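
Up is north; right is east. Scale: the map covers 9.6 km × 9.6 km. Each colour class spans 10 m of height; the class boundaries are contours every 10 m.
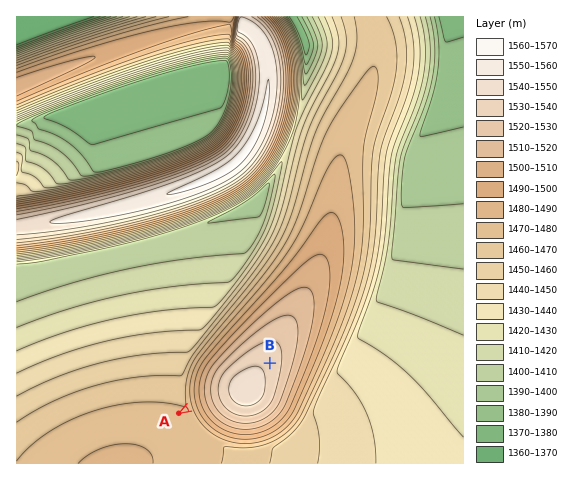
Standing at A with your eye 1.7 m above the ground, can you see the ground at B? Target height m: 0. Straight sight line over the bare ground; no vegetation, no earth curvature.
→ no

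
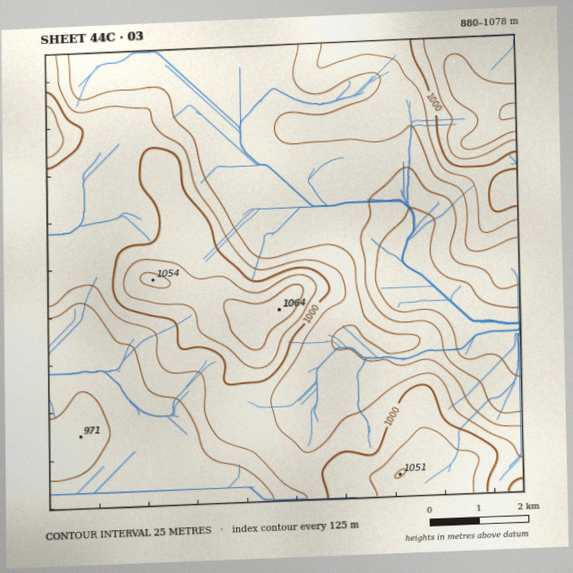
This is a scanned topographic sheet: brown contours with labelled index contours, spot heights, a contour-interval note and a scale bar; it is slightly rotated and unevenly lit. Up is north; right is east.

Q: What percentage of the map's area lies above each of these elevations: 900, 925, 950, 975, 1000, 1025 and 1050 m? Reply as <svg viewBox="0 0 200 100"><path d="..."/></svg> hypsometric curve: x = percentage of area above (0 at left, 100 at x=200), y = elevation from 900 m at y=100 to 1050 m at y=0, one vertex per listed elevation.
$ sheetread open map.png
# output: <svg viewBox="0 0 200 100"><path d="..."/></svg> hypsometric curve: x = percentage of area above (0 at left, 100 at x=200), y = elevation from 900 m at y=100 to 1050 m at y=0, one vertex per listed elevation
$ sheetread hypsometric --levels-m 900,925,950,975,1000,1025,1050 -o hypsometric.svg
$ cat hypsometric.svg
<svg viewBox="0 0 200 100"><path d="M191 100l-9-17-62-16-38-17-39-17-20-16-17-17"/></svg>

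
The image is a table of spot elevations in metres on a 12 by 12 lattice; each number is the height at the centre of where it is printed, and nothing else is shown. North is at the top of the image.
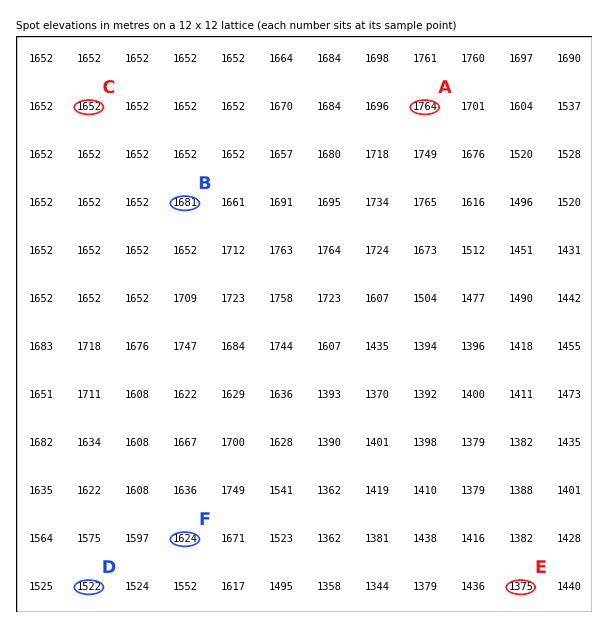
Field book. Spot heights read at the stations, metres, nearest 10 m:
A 1760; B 1680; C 1650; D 1520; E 1380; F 1620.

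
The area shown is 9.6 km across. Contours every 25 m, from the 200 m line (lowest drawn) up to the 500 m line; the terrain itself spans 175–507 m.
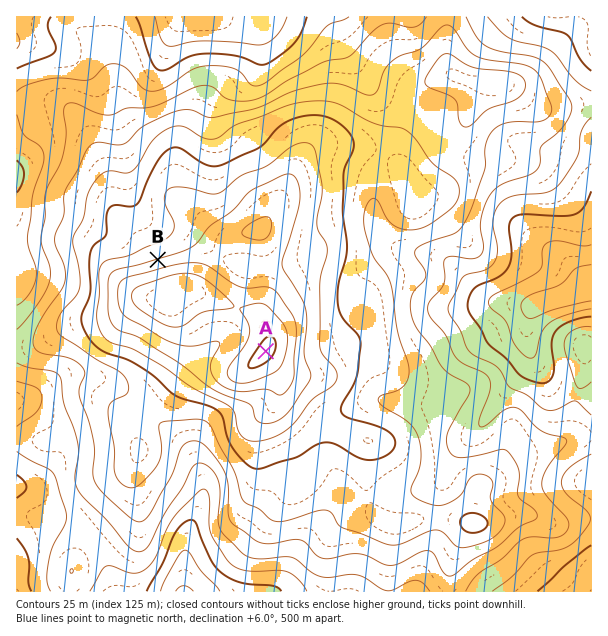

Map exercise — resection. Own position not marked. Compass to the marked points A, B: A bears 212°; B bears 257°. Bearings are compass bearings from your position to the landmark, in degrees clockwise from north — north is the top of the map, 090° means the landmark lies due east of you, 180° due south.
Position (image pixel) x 351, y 215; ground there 365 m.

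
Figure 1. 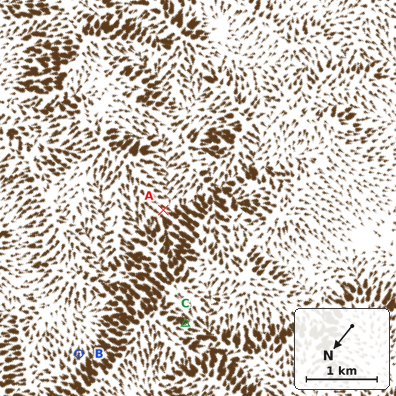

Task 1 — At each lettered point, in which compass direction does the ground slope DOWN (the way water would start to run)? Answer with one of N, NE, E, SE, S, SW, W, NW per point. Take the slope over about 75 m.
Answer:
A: W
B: SE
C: SW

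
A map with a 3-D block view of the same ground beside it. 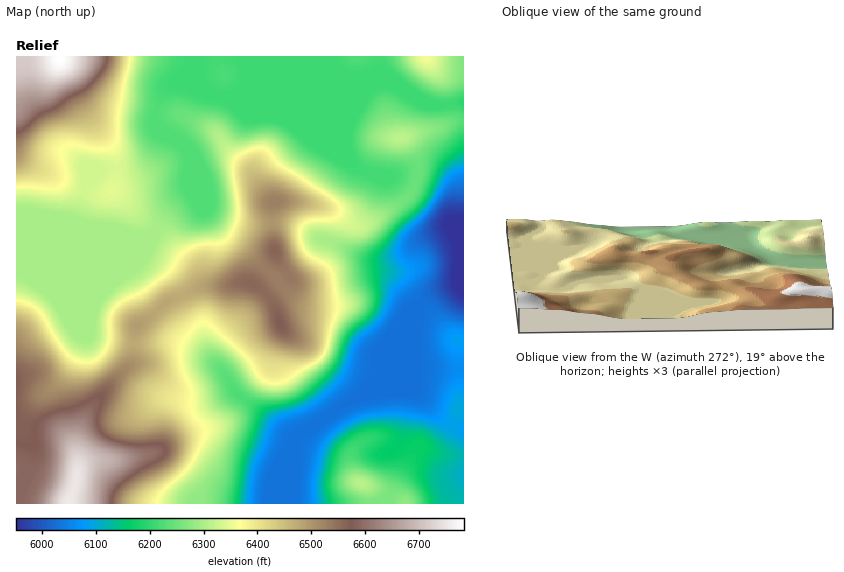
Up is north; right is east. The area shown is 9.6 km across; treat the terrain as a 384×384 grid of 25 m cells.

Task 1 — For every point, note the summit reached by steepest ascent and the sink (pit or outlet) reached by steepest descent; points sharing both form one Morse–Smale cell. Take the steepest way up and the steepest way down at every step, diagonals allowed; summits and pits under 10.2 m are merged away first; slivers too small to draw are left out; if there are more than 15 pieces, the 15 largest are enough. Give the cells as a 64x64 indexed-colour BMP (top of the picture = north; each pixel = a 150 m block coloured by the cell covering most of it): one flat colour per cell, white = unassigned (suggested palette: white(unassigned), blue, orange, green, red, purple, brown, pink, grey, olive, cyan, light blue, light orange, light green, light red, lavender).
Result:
<image width="64" height="64" href="data:image/bmp;base64,Qk12CAAAAAAAAHYAAAAoAAAAQAAAAEAAAAABAAQAAAAAAAAIAAATCwAAEwsAABAAAAAAAAAA////ALR3HwAOf/8ALKAsACgn1gC9Z5QAS1aMAMJ34wB/f38AIr28AM++FwDox64AeLv/AIrfmACWmP8A1bDFACIiIiIiIiIiIiIiIiIiIiIiIiIiREREREREREREREREIiIiIiIiIiIiIiIiIiIiIiIiIiJEREREREREREREREQiIiIiIiIiIiIiIiIiIiIiIiIiIkRERERERERERERERCIiIiIiIiIiIiIiIiIiIiIiIiIiREREREREREREREREIiIiIiIiIiIiIiIiIiIiIiIiIiJEREREREREREREREQiIiIiIiIiIiIiIiIiIiIiIiIiIkRERERERERERERERCIiIiIiIiIiIiIiIiIiIiIiIiIiREREREREREREREREIiIiIiIiIiIiIiIiIiIiIiIiIiJEREREREREREREREQiIiIiIiIiIiIiIiIiIiIiIiIiIkRERERERERERERERCIiIiIiIiIiIiIiIiIiIiIiIiIiREREREREREREREREIiIiIiIiIiIiIiIiIiIiIiIiIhEUREREREREREREREQiIiIiIiIiIiIiIiIiIiIiIiIhEREURERERERERERERCIiIiIiIiIiIiIiIiIiIiIiIhERERFEREREREREREREIiIiIiIiIiIiIiIiIiIiIiIhERERERFEREREREREREQiIiIiIiIiIiIiIiIiIiIiIRERERERERFERERERERERCIiIiIiIiIiIiIiIiIiIiIRERERERERERREREREREREIiIiIiIiIiIiIiIiIiIiIREREREREREREUREREREREQiIiIiIiIiIiIiIiIiIiIRERERERERERERFERERERERCIiIiIiIiIiIiIiIiIiIhEREREREREREREUREREREREIiIiIiIiIiIiIiIiIiIhERERERERERERERFEREREREQiIiIiIiIiIiIiIiIiIhEREREREREREREREURERERERCIiIiIiIiIiIiIiIiIiERERERERERERERERFEREREREIiIiIiIiIiIiIiIiIiEREREREREREREREREUREREREQiIiIiIiIiIiIiIiIiIRERERERERERERERERRERERERCIiIiIiIiIiIiIiIiIhEREREREREREREREREUREREREIiIiIiIiIiIiIiIiIhERERERERERERERERERFEREREQiIiIiIiIiIiIiIiIiERERERERERERERERERERRERERCIiIiIiIiIiIiIiIiEREREREREREREREREREREUREREIiIiIiIiIiIiIiIiERERERERERERERERERERERFEREQiIiIiIiIiIiIiIiIRERERERERERERERERERERERRERCIiIiIiIiIiIiIiIRERERERERERERERERERERERERREIiIiIiIiIiIiIiIhEREREREREREREREREREREREREREiIiIiIiIiIiIiIhERERERERERERERERERERERERERESIiIiIiIiIiIiIhERERERERERERERERERERERERERERIiIiIiIiIiIiIhEREREREREREREREREREREREREREREiIiIiIiIiIiIRERERERERERERERERERERERERERERESIiIiIiIiIiIiERERERERERERERERERERERERERERERIiIiIiIiIiIiIREREREREREREREREREREREREREREREiIiIiIiIiIiMzERERERERERERERERERERERERERERETMzMzMzMzMzMzMRERERERERERERERERERERERERERERMzMzMzMzMzMzMzEREREREREREREREREREREREREREVUzMzMzMzMzMzMzMxERERERERERERERERERERERERERVTMzMzMzMzMzMzMzMRERERERERERERERERERERERERFVMzMzMzMzMzMzMzMzEREREREREREREREREREREREREVUzMzMzMzMzMzMzMzMxEREREREREREREREREREREREVVTMzMzMzMzMzMzMzMzERERERERERERERERERERERFVVVMzMzMzMzMzMzMzMzEREREREREREREREREREREVVVVVUzMzMzMzMzMzMzMzMRERERERERERERERERVVVVVVVVVTMzMzMzMzMzMzMzMzEREREREREREREREVVVVVVVVVVVMzMzMzMzMzMzMzMzMRERERERERERERERVVVVVVVVVVUzMzMzMzMzMzMzMzMRERERERERERERERFVVVVVVVVVVTMzMzMzMzMzMzMzMxERERERERERERERFVVVVVVVVVVVMzMzMzMzMzMzMzMxEREREREREREREREVVVVVVVVVVVUzMzMzMzMzMzMzMRERERERERERERERERVVVVVVVVVVVTMzMzMzMzMzMzMREREREREREREREREREVVVVVVVVVVVMzMzMzMzMzMzMxERERERERERERERERERVVVVVVVVVVUzMzMzMzMzMzMzEREREREREREREREREREVVVVVVVVVVTMzMzMzMzMzMzMRERERERERERERERERERVVVVVVZmZmMzMzMzMzMzMzMzERERETMREREREREREREVVVVVZmZmYzMzMzMzMzMzMzMxETMzMzMzMzMzMzMzMzNVVWZmZmZjMzMzMzMzMzMzMzMzMzMzMzMzMzMzMzMzZmZmZmZmZmMzMzMzMzMzMzMzMzMzMzMzMzMzMzMzM2ZmZmZmZmZmYzMzMzMzMzMzMzMzMzMzMzMzMzMzMzM2ZmZmZmZmZmZjMzMzMzMzMzMzMzMzMzMzMzMzMzMzMzZmZmZmZmZmZm"/>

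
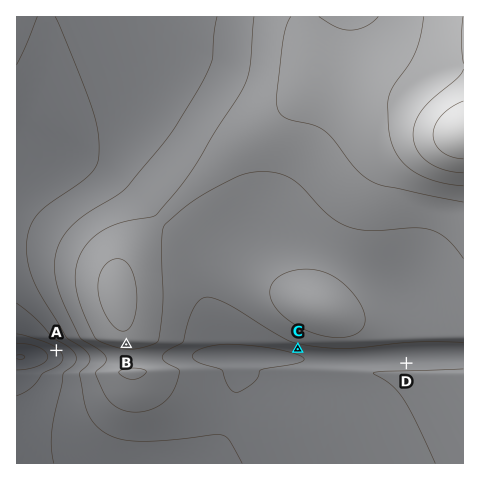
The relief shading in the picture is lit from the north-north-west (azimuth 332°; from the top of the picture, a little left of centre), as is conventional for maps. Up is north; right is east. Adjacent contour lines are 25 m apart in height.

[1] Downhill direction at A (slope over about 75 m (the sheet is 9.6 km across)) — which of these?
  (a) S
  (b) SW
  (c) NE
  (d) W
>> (b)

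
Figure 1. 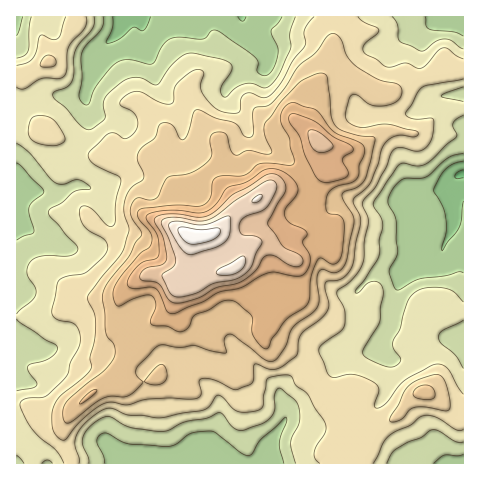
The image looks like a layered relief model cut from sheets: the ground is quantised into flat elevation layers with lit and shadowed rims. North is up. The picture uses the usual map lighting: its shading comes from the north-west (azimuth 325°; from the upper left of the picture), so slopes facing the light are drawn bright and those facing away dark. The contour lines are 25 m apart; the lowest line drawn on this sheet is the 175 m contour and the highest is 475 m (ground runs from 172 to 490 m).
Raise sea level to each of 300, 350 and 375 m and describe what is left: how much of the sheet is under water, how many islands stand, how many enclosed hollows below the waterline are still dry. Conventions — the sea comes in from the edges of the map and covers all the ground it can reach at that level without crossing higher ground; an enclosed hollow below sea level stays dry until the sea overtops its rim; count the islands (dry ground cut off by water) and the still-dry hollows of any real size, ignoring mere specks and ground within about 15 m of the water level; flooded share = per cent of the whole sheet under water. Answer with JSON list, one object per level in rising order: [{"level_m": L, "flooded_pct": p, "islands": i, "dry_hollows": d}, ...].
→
[{"level_m": 300, "flooded_pct": 65, "islands": 2, "dry_hollows": 0}, {"level_m": 350, "flooded_pct": 85, "islands": 1, "dry_hollows": 0}, {"level_m": 375, "flooded_pct": 92, "islands": 2, "dry_hollows": 0}]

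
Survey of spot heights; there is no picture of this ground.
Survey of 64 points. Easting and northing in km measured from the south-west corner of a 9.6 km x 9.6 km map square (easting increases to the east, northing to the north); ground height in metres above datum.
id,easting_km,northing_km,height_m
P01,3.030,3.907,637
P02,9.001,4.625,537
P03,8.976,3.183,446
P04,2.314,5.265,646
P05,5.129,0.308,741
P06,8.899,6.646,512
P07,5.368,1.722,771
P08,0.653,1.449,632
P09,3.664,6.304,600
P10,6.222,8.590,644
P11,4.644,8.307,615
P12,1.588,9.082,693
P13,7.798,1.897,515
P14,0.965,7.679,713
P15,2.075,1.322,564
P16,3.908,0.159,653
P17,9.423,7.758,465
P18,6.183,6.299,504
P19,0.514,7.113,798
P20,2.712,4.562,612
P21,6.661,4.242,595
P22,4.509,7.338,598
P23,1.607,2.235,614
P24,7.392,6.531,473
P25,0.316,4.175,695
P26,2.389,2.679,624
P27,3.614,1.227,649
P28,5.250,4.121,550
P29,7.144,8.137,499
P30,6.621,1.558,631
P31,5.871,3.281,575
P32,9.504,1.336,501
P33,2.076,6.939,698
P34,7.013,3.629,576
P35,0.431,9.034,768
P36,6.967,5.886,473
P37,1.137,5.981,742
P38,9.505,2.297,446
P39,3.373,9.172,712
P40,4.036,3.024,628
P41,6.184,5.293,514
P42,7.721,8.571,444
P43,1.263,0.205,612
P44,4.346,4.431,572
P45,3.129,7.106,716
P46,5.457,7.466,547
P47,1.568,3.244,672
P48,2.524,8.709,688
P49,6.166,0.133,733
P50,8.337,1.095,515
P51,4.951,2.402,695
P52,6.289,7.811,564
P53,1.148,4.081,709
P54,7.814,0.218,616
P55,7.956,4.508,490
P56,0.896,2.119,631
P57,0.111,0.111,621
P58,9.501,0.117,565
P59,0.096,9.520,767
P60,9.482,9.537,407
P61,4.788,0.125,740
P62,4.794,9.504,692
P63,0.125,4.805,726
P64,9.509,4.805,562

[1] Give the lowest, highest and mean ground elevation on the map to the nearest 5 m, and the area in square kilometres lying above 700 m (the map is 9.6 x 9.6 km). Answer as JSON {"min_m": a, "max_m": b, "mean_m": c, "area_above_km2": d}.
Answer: {"min_m": 405, "max_m": 800, "mean_m": 610, "area_above_km2": 16.6}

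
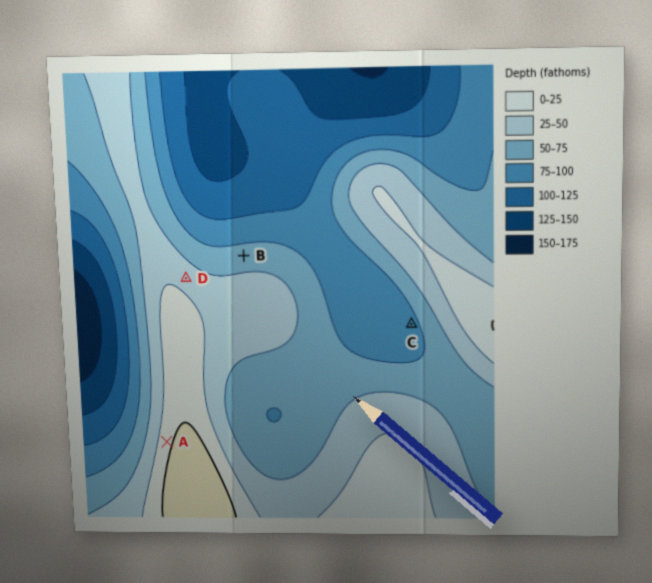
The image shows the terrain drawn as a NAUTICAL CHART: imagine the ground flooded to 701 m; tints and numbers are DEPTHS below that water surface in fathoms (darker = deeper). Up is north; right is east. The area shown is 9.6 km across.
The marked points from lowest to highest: C B D A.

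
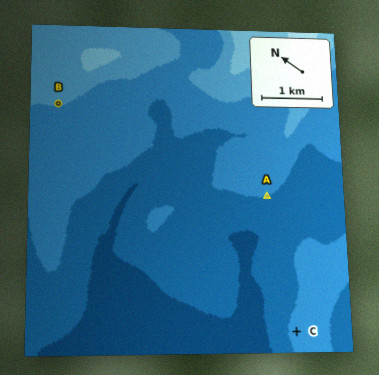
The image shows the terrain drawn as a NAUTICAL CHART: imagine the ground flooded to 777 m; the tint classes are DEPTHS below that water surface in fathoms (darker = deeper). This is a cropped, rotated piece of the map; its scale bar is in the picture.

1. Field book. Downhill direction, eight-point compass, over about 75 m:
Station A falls SW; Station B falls SW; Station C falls NW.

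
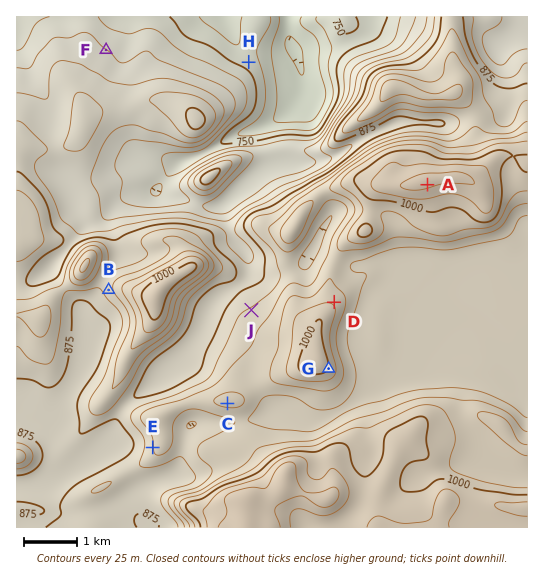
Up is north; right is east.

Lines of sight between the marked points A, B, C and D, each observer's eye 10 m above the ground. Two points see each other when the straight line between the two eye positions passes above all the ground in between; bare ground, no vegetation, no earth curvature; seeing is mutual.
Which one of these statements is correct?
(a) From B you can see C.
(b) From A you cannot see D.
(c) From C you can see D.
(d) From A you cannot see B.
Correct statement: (d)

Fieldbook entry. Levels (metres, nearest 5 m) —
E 925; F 800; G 1000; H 735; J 905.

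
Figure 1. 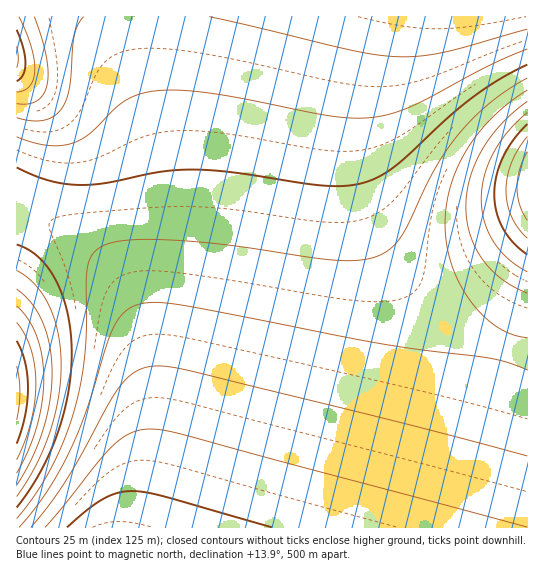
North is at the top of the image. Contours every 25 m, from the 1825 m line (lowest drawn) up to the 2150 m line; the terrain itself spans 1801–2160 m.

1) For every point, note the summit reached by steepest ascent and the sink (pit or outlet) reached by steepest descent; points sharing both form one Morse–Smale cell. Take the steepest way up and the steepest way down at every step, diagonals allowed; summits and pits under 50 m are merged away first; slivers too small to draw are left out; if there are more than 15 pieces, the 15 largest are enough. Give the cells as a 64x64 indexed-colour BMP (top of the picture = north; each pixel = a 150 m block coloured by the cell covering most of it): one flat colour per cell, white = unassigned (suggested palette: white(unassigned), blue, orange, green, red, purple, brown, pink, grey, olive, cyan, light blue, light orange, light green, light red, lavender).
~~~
<image width="64" height="64" href="data:image/bmp;base64,Qk12CAAAAAAAAHYAAAAoAAAAQAAAAEAAAAABAAQAAAAAAAAIAAATCwAAEwsAABAAAAAAAAAA////ALR3HwAOf/8ALKAsACgn1gC9Z5QAS1aMAMJ34wB/f38AIr28AM++FwDox64AeLv/AIrfmACWmP8A1bDFADMzMzMzMzMxERERERERERERERERERERERERERFEREREMzMzMzMzMzMREREREREREREREREREREREREREUREREQzMzMzMzMzMxERERERERERERERERERERERERERRERERDMzMzMzMzMzEREREREREREREREREREREREREREUREREMzMzMzMzMzMRERERERERERERERERERERERERERREREQzMzMzMzMzMxERERERERERERERERERERERERERFERERDMzMzMzMzMzMREREREREREREREREREREREREREUREREMzMzMzMzMzMxERERERERERERERERERERERERERFEREQzMzMzMzMzMzEREREREREREREREREREREREREREURERDMzMzMzMzMzMRERERERERERERERERERERERERERREREMzMzMzMzMzMxERERERERERERERERERERERERERFEREQzMzMzMzMzMzERERERERERERERERERERERERERERRERDMzMzMzMzMzMRERERERERERERERERERERERERERFEREMzMzMzMzMzMxEREREREREREREREREREREREREREUREQzMzMzMzMzMzERERERERERERERERERERERERERERRERDMzMzMzMzMzMREREREREREREREREREREREREREREUREMzMzMzMzMzMxERERERERERERERERERERERERERERREQzMzMzMzMzMzERERERERERERERERERERERERERERFERDMzMzMzMzMzMRERERERERERERERERERERERERERERREMzMzMzMzMzMxERERERERERERERERERERERERERERFEQzMzMzMzMzMzEREREREREREREREREREREREREREREURDMzMzMzMzMzMRERERERERERERERERERERERERERERREMzMzMzMzMzMREREREREREREREREREREREREREREREWYzMzMzMzMzMxERERERERERERERERERERERERERERIiZjMzMzMzMzMzERERERERERERERERERERERERERESIiJmMzMzMzMzMzMREREREREREREREREREREREREREiIiIiYzMzMzMzMzMREREREREREREREREREREREREREiIiIiJjMzMzMzMzMxERERERERERERERERERERERERIiIiIiImMzMzMzMzMxERERERERERERERERERERERERIiIiIiIiIzMzMzMzMzERERERERERERERERERERERERIiIiIiIiIjMzMzMzMzERERERERERERERERERERERERIiIiIiIiIiMzMzMzMzERERERERERERERERERERERERIiIiIiIiIiIzMzMzMzMRERERERERERERERERERERERIiIiIiIiIiIjMzMzMzMREREREREREREREREREREREREiIiIiIiIiIiMzMzMzMREREREREREREREREREREREREiIiIiIiIiIiJzMzMzMRERERERERERERERERERERERESIiIiIiIiIiInMzMzERERERERERERERERERERERERESIiIiIiIiIiIidzMzERERERERERERERERERERERERERIiIiIiIiIiIiJ3MRERERERERERERERERERERERERERIiIiIiIiIiIiInUREREREREREREREREREREREREREREiIiIiIiIiIiIiVVEREREREREREREREREREREREREREiIiIiIiIiIiIiJVURERERERERERERERERERERERERESIiIiIiIiIiIiIlVRERERERERERERERERERERERERERIiIiIiIiIiIiIiVVUREREREREREREREREREREREREREiIiIiIiIiIiIiJVVRERERERERERERERERERERERERESIiIiIiIiIiIiIlVVERERERERERERERERERERERERESIiIiIiIiIiIiIiVVURERERERERERERERERERERERERIiIiIiIiIiIiIiJVVREREREREREREREREREREREREREiIiIiIiIiIiIiIlVVERERERERERERERERERERERERESIiIiIiIiIiIiIiVVURERERERERERERERERERERERERIiIiIiIiIiIiIiJVVREREREREREREREREREREREREREiIiIiIiIiIiIiIlVVERERERERERERERERERERERERESIiIiIiIiIiIiIiVVERERERERERERERERERERERERERIiIiIiIiIiIiIiJVUREREREREREREREREREREREREREiIiIiIiIiIiIiIlURERERERERERERERERERERERERESIiIiIiIiIiIiIiUREREREREREREREREREREREREREREiIiIiIiIiIiIiIRERERERERERERERERERERERERERESIiIiIiIiIiIiIhERERERERERERERERERERERERERERIiIiIiIiIiIiIiEREREREREREREREREREREREREREREiIiIiIiIiIiIiIRERERERERERERERERERERERERERESIiIiIiIiIiIiIhERERERERERERERERERERERERERERIiIiIiIiIiIiIiERERERERERERERERERERERERERERESIiIiIiIiIiIiIRERERERERERERERERERERERERERERIiIiIiIiIiIiIhEREREREREREREREREREREREREREREiIiIiIiIiIiIi"/>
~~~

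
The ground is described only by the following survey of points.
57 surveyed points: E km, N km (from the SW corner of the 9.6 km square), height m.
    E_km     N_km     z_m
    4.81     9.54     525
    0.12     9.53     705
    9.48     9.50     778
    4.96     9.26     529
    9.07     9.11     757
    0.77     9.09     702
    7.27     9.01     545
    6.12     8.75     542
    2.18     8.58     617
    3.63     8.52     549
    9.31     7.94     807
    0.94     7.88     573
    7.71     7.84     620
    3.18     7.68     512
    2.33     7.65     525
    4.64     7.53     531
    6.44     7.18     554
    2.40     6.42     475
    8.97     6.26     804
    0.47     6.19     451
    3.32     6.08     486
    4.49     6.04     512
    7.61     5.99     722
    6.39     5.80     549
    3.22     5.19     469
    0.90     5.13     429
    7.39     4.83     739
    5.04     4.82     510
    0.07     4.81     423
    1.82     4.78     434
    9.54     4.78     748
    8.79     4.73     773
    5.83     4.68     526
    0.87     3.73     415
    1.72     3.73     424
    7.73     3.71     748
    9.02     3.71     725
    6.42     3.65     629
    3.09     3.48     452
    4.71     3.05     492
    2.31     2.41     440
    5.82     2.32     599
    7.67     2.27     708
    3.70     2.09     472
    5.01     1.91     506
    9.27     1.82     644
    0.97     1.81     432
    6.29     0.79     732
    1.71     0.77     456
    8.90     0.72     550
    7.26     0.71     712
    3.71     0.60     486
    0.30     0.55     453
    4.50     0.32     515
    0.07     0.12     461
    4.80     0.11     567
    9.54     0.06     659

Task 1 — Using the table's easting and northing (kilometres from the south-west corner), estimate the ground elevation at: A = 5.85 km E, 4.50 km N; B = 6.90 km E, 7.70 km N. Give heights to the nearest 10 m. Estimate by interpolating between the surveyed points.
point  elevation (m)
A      530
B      560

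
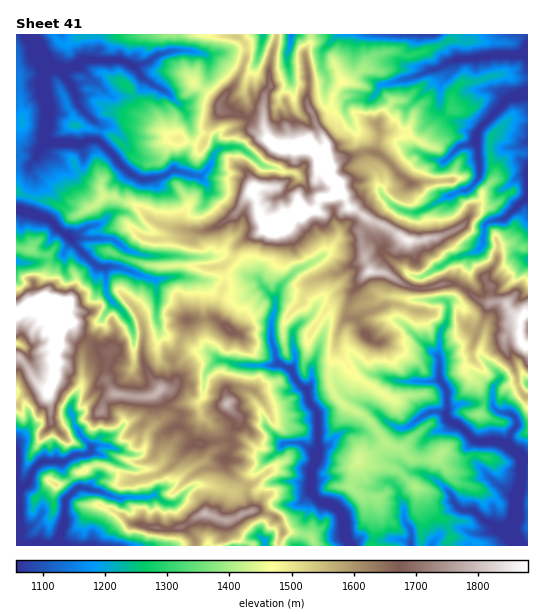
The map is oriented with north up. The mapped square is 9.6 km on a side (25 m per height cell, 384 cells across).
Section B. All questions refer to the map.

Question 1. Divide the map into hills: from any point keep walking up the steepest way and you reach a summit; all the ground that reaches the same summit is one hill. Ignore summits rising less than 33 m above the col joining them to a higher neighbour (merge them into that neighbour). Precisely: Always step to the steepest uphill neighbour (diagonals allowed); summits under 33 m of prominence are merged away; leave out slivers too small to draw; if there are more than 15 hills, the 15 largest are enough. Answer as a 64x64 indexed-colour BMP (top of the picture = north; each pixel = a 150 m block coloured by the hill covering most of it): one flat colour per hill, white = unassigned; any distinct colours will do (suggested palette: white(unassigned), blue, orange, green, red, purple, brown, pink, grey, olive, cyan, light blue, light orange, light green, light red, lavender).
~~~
<image width="64" height="64" href="data:image/bmp;base64,Qk12CAAAAAAAAHYAAAAoAAAAQAAAAEAAAAABAAQAAAAAAAAIAAATCwAAEwsAABAAAAAAAAAA////ALR3HwAOf/8ALKAsACgn1gC9Z5QAS1aMAMJ34wB/f38AIr28AM++FwDox64AeLv/AIrfmACWmP8A1bDFAAAAARERZmZmZmZmZmZmYRIiIhEREREREREREREREREQAAAAERFmZmZmZmZmZmZmZiIiEREREREREREREREREQARAAAREWZmZmZmZmZmZmZmYiIRERERERERERERERERABEQABERFmZmZmZmZmZmZmZmYhEREREREREREREREREAERAAEREWZmZmZmZmZmZmZmZiEREREREREREREREREQAREAARERZmZmZlZmZmZmZmZmYhEREREREREREREREREBEQAAEREiIiJVVWZmZmZmZmZmEREREREREREREREREQIQAAAAIiIiIlVVVmVVVmZmZmYRERERERERERERERERAiAAAAACIiIiVVVVVVVVZiIiIhERERERERERERERERECIAAAAAESIiVVVVVVVVVSIiIiEREREREREREREREREQIiAAAAARVVVVVVVVVVVVUiIiIRERERERERERERERERAiIiIiAVVVJVVVVVVVVVVVIiIiERERERERERERERERESIiIiIkUiIiVVVVVVVVVVVSIiIRERERERERERERERERIiIiIkRCIiJVVVVVVVVVVVIiIhERERERERERERAAABEiIiIiRERCIiVVVVVVVVVVIiIiERERERERERERAAAAESIiIiREREQiJFVVVVVVVVIiIiIREREREREREQAAAAARIiIiJERERERERVVVVVVVUiIiIhERERERERERAAAAABEiIiIkREREREREVVVVVVUiIiIhEREREREREREQAABxESIiIiRERERERERERVVVUiIiIiEREZEREREREREREXERIiIiIkREREREREREVVVSIiIiEREZkRERERERERERdxEiIiIiRERERERERERVVVIiIiEZmZmZERERERERERF3dyIiIiJERERERERERFVVUiIiIRmZmZmZmZmZkREREXd3IiIiIkREREREREREVVVdIiKBGZmZmZmZmZmREREXd3ciIiIiREREREQiJERN3d3d2IEZmZmZmZmZmZEREXd3dyIiIiJERERERCIiAN3d3d2IgRGZmZmZmZmZERERd3d3IiIiIiREREREIgAA3d3d3YiBEZmZmZmZmZERERF3d3ciIiIiIkREREQAAADd3d3diIERmZmZmZmZEREREXd3dyIiIiIiRERERAAAAN3d3d2IgREZmZmZmZEREREXd3d3IiIiIiIkREREAAAA3d3d3YiIEYmZmZmZERERERd3d3ciIiIiIiJEREQAAADd3d3diIiIiJmZmZmRERERd3d3dyIiIiIiIkRERAAAAN3d3d2IiIiIiIiJmZERERd3d3d3IiIiIiIkREREAAAA0iIt3TiIiIiIiIiIiBERF3d3d3ciIiIiIiREREAAAAAiIiIjOIiIiIiIiIiIERERd3d3dyIiIiIiJEREQRAAEREiIjMziIiIiIiIiIgRERF3d3d3IiIiIiIkRBEREREREREzMzM4iIiIiIiIi7sRERd3d3cAAiIiIgABEREREREREzMzMzM4iIiIiIu7u7sRF3d3dwAAACIAAAARERMzMzMzMzMzMzM4iIiIu7u7u7u3d3dxAAAAAgAAAREREzMzMzMzMzMzMzOIiIG7u7u7u7t3d3EAAAABABEREREzMzMzMzMzMzMzM4iIEbu7u7u7u3d3dwAAAREREREREzMzMzMzMzMzMzMzGIgRG7u7u7u7d3d3AAARERERERMzMzMzMzMzMzMzMzMRERERu7u7u7u3d3cAERERERERMzMzMzMzMzMzMzMzMxERERG7u7u7u7u7dxERERERERMzMzMzMzMzMzMzMzMRERERHu7uu7u7u7u3EREREREREzMzMzMzMzMzMzMzMRERERHu7u7ru7u7uxERERERERETMzMzMzMzMzMzMzMREREREe7u7uERsREREREREREREREzMzMzMzMzMzMzMxEREREe7u7u4REREREREREREREREaqqozMTMzMzMzMxERERER7u7u7hEREREREREREREREaqqqqoREzMzM8zMwRERER7u7u7uERERERERERERERERqqqqqhERMzM8zMzMERERHu7u7uERERERERAAERERERGqqqqqEREzPMzMzMzBERHu7u4REREREREREAAAAAARERqqqqqhEczMzMzMzMEREe7uEREREREREREQAAAAAAERqqqqqqEfzMzMzMzMwRERERERERERERERERAAAAAAABqqqqqqr///zMzMzMwREREREREREREREREREAAAAACqqqqqqqr/////zMzMwREREREREREREREREREQAAAACqqqqqqqqv/////MzMwRERERERERERERERERERAAAAAKqqqqqqqhH////8zMzBEREREREREREREREREREAAAABGqERGqqhER////zMHMEREREREREREREREREREQAAAAERERERoRERH////MERERERERERERERERERERERAAAAERERERERERER///8EREREREREREREREREREREREAAAARERERERERERH///8REREREREREREREREREREREQAAEREREREREREREf//8RERERERERERERERERERERERAAERERERERERERERHxEREREREREREREREREREREREREAAREREREREREREREREREREREREREREREREREREREREQARERERERERERERERERERERERERERERERERERERERER"/>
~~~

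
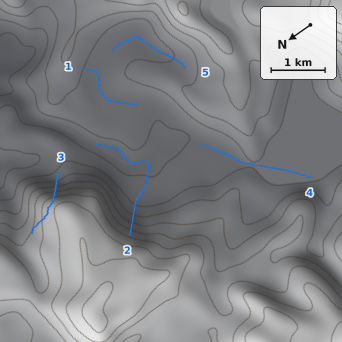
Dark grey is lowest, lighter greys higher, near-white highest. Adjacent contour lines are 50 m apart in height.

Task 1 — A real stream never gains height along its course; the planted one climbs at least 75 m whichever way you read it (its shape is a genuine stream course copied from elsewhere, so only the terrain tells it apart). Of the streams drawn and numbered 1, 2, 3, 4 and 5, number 3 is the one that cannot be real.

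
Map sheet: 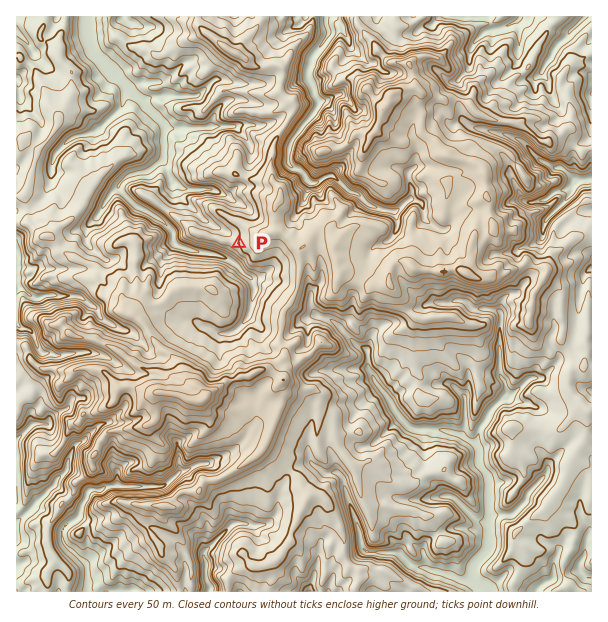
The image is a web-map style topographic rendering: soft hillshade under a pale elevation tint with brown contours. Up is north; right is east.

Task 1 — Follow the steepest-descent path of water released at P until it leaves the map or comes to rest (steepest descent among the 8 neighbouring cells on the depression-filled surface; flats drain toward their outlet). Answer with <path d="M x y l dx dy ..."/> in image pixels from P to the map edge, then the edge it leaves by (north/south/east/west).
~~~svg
<path d="M239 243l-5 0-10 11 0 3-3 0-6-3-17-2-1-1-5 0-1-2-12-3-6-4 0-9-2-3-10-11-5-1-7-6-14-6-16-17 0-4 9-9 3-2 4 0 2-1 7 0 6-3 5-5 1 0 5-4 1 0 2-3 0-27 1-3-3-6-34-35-2 0-1-3-32-31-1-6-2-2 0-3-1-1 0-5-2-1 0-18"/>
exit: north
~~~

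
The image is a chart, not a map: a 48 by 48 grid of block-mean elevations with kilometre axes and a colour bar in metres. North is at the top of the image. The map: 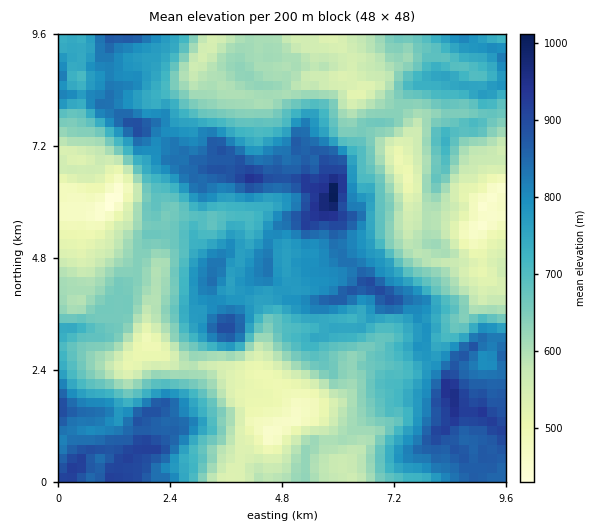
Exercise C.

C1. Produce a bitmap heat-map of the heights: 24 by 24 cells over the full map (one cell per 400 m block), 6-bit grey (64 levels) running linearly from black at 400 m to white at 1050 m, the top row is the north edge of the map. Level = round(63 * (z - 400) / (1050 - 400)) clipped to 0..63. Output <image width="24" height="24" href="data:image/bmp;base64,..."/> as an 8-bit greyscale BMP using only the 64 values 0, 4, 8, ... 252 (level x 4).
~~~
<image width="24" height="24" href="data:image/bmp;base64,Qk12BgAAAAAAADYEAAAoAAAAGAAAABgAAAABAAgAAAAAAEACAAATCwAAEwsAAAABAAAAAAAAAAAAAAEBAQACAgIAAwMDAAQEBAAFBQUABgYGAAcHBwAICAgACQkJAAoKCgALCwsADAwMAA0NDQAODg4ADw8PABAQEAAREREAEhISABMTEwAUFBQAFRUVABYWFgAXFxcAGBgYABkZGQAaGhoAGxsbABwcHAAdHR0AHh4eAB8fHwAgICAAISEhACIiIgAjIyMAJCQkACUlJQAmJiYAJycnACgoKAApKSkAKioqACsrKwAsLCwALS0tAC4uLgAvLy8AMDAwADExMQAyMjIAMzMzADQ0NAA1NTUANjY2ADc3NwA4ODgAOTk5ADo6OgA7OzsAPDw8AD09PQA+Pj4APz8/AEBAQABBQUEAQkJCAENDQwBEREQARUVFAEZGRgBHR0cASEhIAElJSQBKSkoAS0tLAExMTABNTU0ATk5OAE9PTwBQUFAAUVFRAFJSUgBTU1MAVFRUAFVVVQBWVlYAV1dXAFhYWABZWVkAWlpaAFtbWwBcXFwAXV1dAF5eXgBfX18AYGBgAGFhYQBiYmIAY2NjAGRkZABlZWUAZmZmAGdnZwBoaGgAaWlpAGpqagBra2sAbGxsAG1tbQBubm4Ab29vAHBwcABxcXEAcnJyAHNzcwB0dHQAdXV1AHZ2dgB3d3cAeHh4AHl5eQB6enoAe3t7AHx8fAB9fX0Afn5+AH9/fwCAgIAAgYGBAIKCggCDg4MAhISEAIWFhQCGhoYAh4eHAIiIiACJiYkAioqKAIuLiwCMjIwAjY2NAI6OjgCPj48AkJCQAJGRkQCSkpIAk5OTAJSUlACVlZUAlpaWAJeXlwCYmJgAmZmZAJqamgCbm5sAnJycAJ2dnQCenp4An5+fAKCgoAChoaEAoqKiAKOjowCkpKQApaWlAKampgCnp6cAqKioAKmpqQCqqqoAq6urAKysrACtra0Arq6uAK+vrwCwsLAAsbGxALKysgCzs7MAtLS0ALW1tQC2trYAt7e3ALi4uAC5ubkAurq6ALu7uwC8vLwAvb29AL6+vgC/v78AwMDAAMHBwQDCwsIAw8PDAMTExADFxcUAxsbGAMfHxwDIyMgAycnJAMrKygDLy8sAzMzMAM3NzQDOzs4Az8/PANDQ0ADR0dEA0tLSANPT0wDU1NQA1dXVANbW1gDX19cA2NjYANnZ2QDa2toA29vbANzc3ADd3d0A3t7eAN/f3wDg4OAA4eHhAOLi4gDj4+MA5OTkAOXl5QDm5uYA5+fnAOjo6ADp6ekA6urqAOvr6wDs7OwA7e3tAO7u7gDv7+8A8PDwAPHx8QDy8vIA8/PzAPT09AD19fUA9vb2APf39wD4+PgA+fn5APr6+gD7+/sA/Pz8AP39/QD+/v4A////AMS8vMS8qJBwRDRERFBUREBMcISMoLC0sLTAuMTEvJR0UDg0MERUSERQeJyssLi0uKSkqLC8uKyIaDwoGCxESFBQZIioxLS0wLSopJy4tKiQaEQkIBggNExcbHicwMzIxKyUjHiIqJh8WDQsKCAgNExgdICYxNDAuIxsXERUZGBYRDAoKDBAWFhgdHiQuMCsrHhgTDQsMERMREAwPFRoaFxkcHiQnLSgpHhoZFAoMFx4mJxYWHSAfHRsbICUhJSsqHhwaGQ8THCQtLSAaHiAhISIgISUfGiAfFBUZGRQVHSUnJyQiJSgqKCUtKyggGRISFBQWGRYUHCcoJCYmJCUnKy8sJyAZEw4OEQ8TFhcUHCYqJCcnJCYnKiolHBYTEAwODAwPFBgXGyEmJSUnJCYpKSUeFBMUDgkMCQkLERgZGx4eIiAnKi8uLCQZERISCgYIBwYFCxcaGh8eHx8jKjI2LiYaERESDgYGCAgHBhUcICgnJyonKjI4LSIZDhEVDQkGDg8MCxwjKSwuMDIuLjAzKx0VCxEaEQ4LDg4RGCQoKisuLSgqKy0uJRsQCxIcFhEQFRYaJC0oJycqIx8iKSojGhkUDxIeGxkUGhwmLCsoIh8cGhkaICUdFRcYFhQYGhwaJSUqJyMhHBYVFBQVFxkXDw8VGBkcHSAfJCIoKCUgFhITFRYVExAPDQ4RGiAiISAkJCMpJiQiGRATFhUUFBIRDxATFhsdHiAlISIrKyklIBMPExQUEQ8ODxIWGBsgJSUjA=="/>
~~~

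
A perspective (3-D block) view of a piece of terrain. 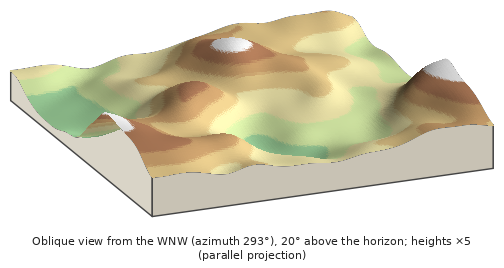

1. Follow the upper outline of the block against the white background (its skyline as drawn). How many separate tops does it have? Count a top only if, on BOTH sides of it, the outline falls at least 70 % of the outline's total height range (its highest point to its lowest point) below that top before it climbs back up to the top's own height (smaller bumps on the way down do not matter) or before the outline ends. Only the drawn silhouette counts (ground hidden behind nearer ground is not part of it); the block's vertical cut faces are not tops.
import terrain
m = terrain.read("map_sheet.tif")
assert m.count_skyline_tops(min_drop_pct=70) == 0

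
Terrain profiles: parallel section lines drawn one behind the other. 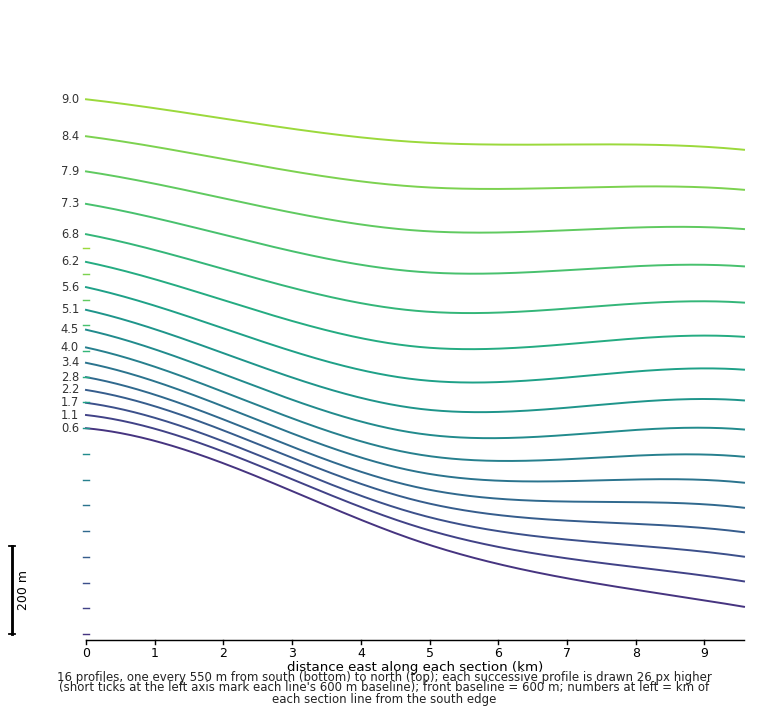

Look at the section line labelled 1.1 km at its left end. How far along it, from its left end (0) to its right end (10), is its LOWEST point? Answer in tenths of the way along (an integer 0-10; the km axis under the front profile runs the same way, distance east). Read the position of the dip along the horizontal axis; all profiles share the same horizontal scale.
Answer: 10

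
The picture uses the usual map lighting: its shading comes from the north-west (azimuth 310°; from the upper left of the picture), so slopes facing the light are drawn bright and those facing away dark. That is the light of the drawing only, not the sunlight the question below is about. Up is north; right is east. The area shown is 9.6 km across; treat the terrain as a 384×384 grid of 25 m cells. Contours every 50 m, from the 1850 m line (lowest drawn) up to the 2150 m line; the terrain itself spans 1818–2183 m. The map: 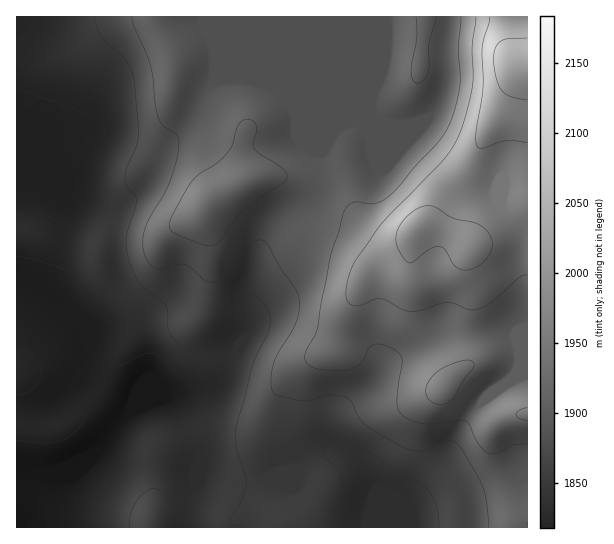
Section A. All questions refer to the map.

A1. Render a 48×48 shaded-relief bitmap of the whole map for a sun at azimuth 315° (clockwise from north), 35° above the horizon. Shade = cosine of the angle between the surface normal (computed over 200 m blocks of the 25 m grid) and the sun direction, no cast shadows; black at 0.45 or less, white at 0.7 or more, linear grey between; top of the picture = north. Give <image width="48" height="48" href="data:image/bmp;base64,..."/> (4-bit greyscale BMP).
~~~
<image width="48" height="48" href="data:image/bmp;base64,Qk32BAAAAAAAAHYAAAAoAAAAMAAAADAAAAABAAQAAAAAAIAEAAATCwAAEwsAABAAAAAAAAAAAAAAABEREQAiIiIAMzMzAERERABVVVUAZmZmAHd3dwCIiIgAmZmZAKqqqgC7u7sAzMzMAN3d3QDu7u4A////AHiIiZqquoZWeJiIiIh3ZlZ3d3iamIq7mXiIiZqru5dmeZmIiIiHdlZ3d3iamIm6mXiImaqry6dmeZmIiIiIdlVnd3iJmImqmYiIiaqru6h3eJmYiIiIh2Vnd3d4iImZmIiIiKq7u6h3eJmYh3eIh2ZmdmZ3iIiIiHd3d4q7u5h3eImYd3d4iHZmZlVmeIh3d2ZVVniru5h3eImYdmZ3d3ZmZlVVeIdlVmVVRFeau6mHeImYdmZmZmZmZlVEV5hURGd2VEV5vLqZiJqpdmZVVWZmZlQyNplkM4iIhlRXrMuqqZq6hmZVVWZ3ZlQxFIqWVIiJmHVWibu6qqvLl2ZlVniIiHZCEmq6iHd4mZdVaImqqZrMuGZlVniZqZhkIkesu2ZniJh1Z3iIiIm8yXZVRVZ5qqqXUyV6u2Zmd4iGVnd3d3eby4dlQ0RXmru5dTNXiXdmZ4iGRWd3ZmaLzKh2RDNGibu6l1M1eId3d3iXVFd3ZmaKzcuYZVRVeJq7qYZVZ4h3d3iZdVZ2ZVZ5zu26l2VWZ4iaqph2d4h3d3iZhmd3VEVore7bqHZVZmd4mYd3d4h3d3iIh3iYdURXi97cuXVVZmZnd3Zmd4h3d3d4d4mphkRGebzcuXVVZmVWd2VFZoiHd3d3d3iZl1RGeJrMy4ZVZmVEVmQ0VYh3iId3h3d4h1RFeImrzKhmZ2VEVVVDRYd3iId3iGZnh1M1eIiazMl2d2VUVVRERXd3eIh3iGVWd1MkaIiJvMuHeHZmZVRERWZneZh4mXVFZkIjaIiJq8yoiHZnd1REVWZmeal4q5ZEZlMjWIiImszKmXZniGVEVWZniaqJvKdVVUMjV4iImrzMuYZWiIZUVYh3ibuazcp2VUMzR4mImavN3JdmeIdmZZmIiauqzuyodkMzRniImZq9/sl3iJh3ZpmIiJqqvf7bl1QyNGeIiZms//yYiIiHd4iIiJqpm9/tuXVDM1Z3iZmb7/65iId4iIiIeImpib3uy5dkM0VniJmJz//ah3d4iHd3eIm7mJvd26qHZVZniJiIrP/smHZniHd3eIm8uYm8y7qph3d4iIh3it/+yXZneHd3eImsypmru6qZiIiIiIh3eL3/7JZWd3d3eIiry6iauqqYd3eIiIh3d4vf/qdVZnd3d4iazKiJqqmXZmd3eIh3d3m+/9llVnd3d3iJu6h4mZqYdmd3d4h3d3ec/+t1VXd3d3eJq7l2iZqph3d3d3d3d3d63/2WZXd3d3d4q7l2eJmZiHd3d3d4h2Vov/6nZnd3d3d4q8p2Z4mZiId3d3d4iHVWrv+4ZXd3d3d4m8uGZ4iIiHd3d3d4iYZVjP/Jdnd3d3d3mrqGZneHd3d3d3d3iqhVi+/ah4iIiHd3iqqHZnd3d3d3d3d3iahmi+/bmIiJmId3iamHd3d3d3d3d3d3ial2i+/sqoiJmZh4iZmHd3d3d3d3d3d3ial2jO/8u4iImZmImZiHd3d3d3d3d3d3ial2i+/suniImZmZmZh3d3d3d3d3d3d3ial2e+/rqg=="/>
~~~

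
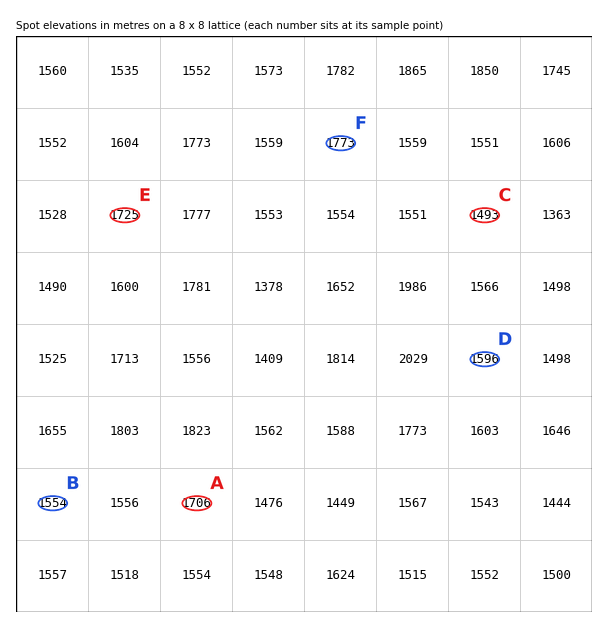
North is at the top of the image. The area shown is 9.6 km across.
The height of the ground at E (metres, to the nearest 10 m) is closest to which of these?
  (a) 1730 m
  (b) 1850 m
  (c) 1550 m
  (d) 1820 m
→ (a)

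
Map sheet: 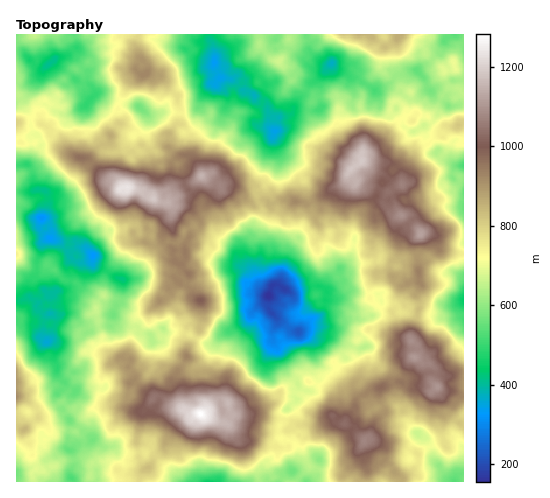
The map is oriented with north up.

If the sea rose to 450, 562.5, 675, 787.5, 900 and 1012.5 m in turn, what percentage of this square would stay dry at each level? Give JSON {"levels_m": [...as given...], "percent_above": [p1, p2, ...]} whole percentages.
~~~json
{"levels_m": [450, 562.5, 675, 787.5, 900, 1012.5], "percent_above": [90, 78, 58, 37, 20, 8]}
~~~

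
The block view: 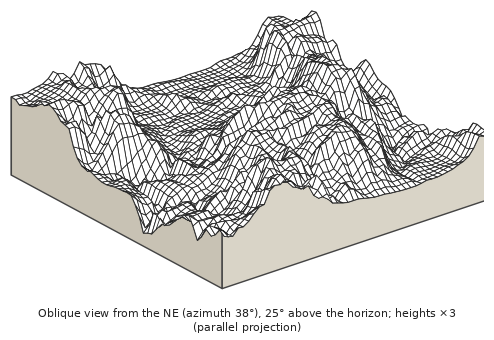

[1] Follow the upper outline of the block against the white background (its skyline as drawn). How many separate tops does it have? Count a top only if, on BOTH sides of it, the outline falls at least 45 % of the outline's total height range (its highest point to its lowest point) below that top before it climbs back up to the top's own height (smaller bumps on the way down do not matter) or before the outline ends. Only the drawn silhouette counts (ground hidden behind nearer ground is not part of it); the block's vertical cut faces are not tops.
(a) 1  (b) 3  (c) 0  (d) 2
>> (a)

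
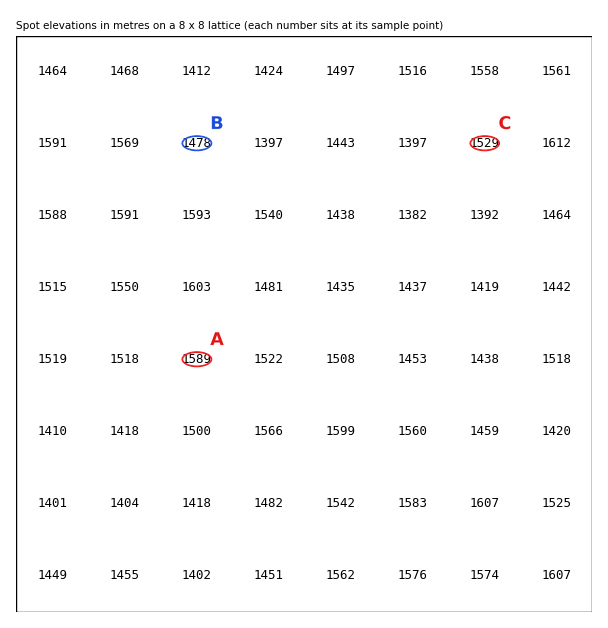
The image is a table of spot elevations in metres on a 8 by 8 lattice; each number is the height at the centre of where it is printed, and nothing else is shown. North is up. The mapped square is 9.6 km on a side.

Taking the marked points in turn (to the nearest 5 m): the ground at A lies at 1590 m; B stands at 1480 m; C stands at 1530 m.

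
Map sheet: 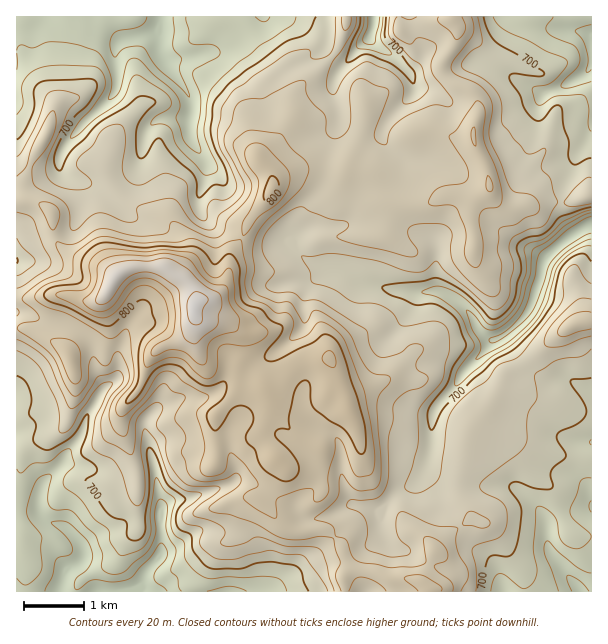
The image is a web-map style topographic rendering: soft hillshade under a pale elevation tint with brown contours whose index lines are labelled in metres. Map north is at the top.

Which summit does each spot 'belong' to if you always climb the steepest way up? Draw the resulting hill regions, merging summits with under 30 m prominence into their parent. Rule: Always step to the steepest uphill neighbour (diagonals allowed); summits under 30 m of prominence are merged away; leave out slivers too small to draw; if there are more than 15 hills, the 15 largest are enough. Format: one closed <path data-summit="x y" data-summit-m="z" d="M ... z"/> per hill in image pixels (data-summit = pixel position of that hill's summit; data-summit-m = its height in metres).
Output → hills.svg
<path data-summit="194 308" data-summit-m="887" d="M591 16l-575 1 1 575 575-1 0-199-23-13-18 1-18-6-10-8-20-30-8 4-7-2-12-11-4-10-13-15-21-10-2-2 0-44-5-8-38-15-15-3-27 3-16 5-23 0-17 9 5-6 4-21 15-18 5-9 4-31 3-12 7-15 1-10 1 7 4 4 19 7 15 1 4-2 8-15 20-21 4-11 17 1 19-14 24-10 14 2 57 30 34-16 13-13z"/><path data-summit="489 185" data-summit-m="782" d="M483 62l-9 0-15 5-28 19-17-1-4 11-20 21-8 15-4 2-9 0-19-6-10-6-1-7-1 10-7 15-3 12-4 31-5 9-15 18-6 24 14-6 23 0 16-5 27-3 15 3 38 15 5 8 0 44 23 12 13 15 4 10 12 11 7 2 18-12 15-16 13-36 3-16 16-16 14-10-12-19-2-17 16-40 16-26 0-66-13 12-36 16z"/><path data-summit="578 323" data-summit-m="773" d="M591 224l-6 2-18 12-23 22-3 16-13 36-15 16-9 7 0 3 19 28 10 8 18 6 18-1 22 12z"/>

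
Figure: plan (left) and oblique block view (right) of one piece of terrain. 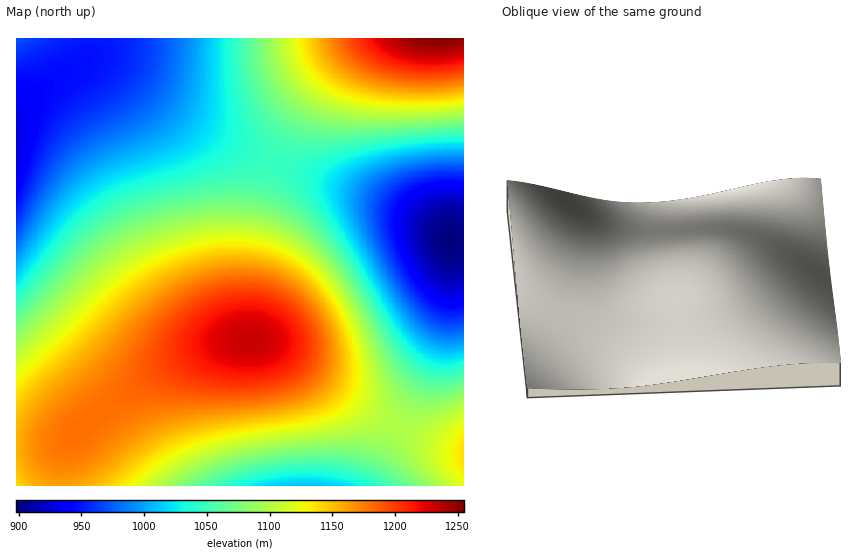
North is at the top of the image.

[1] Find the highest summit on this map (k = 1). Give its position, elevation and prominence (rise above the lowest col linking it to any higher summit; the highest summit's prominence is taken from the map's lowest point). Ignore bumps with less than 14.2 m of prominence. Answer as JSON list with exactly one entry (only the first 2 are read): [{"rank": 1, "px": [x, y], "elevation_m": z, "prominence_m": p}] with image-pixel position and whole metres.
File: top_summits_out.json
[{"rank": 1, "px": [251, 340], "elevation_m": 1232, "prominence_m": 186}]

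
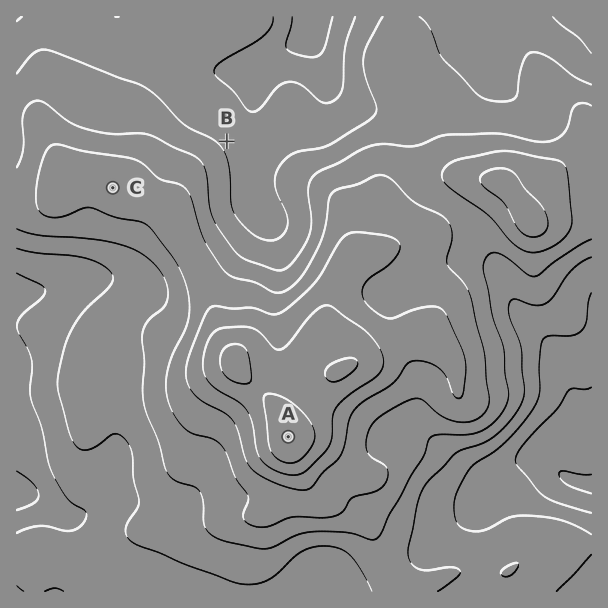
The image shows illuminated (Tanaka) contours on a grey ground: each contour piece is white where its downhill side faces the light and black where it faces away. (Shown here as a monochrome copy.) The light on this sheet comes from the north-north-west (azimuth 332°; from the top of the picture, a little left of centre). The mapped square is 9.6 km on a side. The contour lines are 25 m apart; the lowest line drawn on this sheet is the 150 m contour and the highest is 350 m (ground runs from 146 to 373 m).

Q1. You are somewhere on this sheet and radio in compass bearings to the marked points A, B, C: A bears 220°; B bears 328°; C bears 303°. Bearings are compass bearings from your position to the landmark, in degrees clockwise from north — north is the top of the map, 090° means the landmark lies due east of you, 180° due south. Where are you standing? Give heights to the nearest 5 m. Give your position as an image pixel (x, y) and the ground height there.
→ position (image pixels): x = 360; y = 350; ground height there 345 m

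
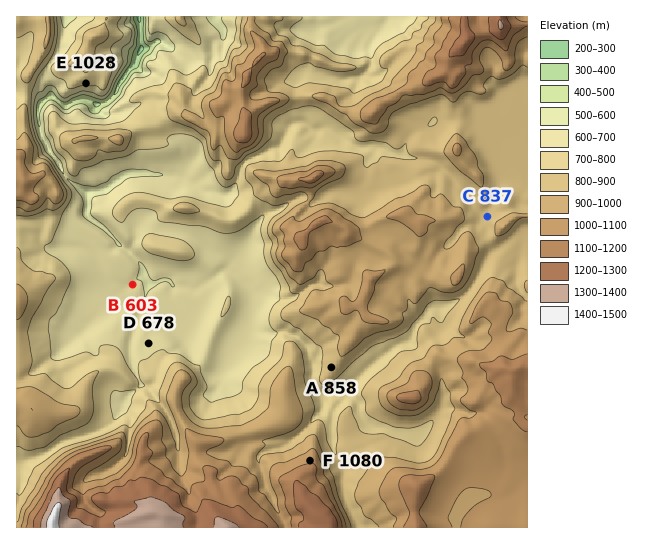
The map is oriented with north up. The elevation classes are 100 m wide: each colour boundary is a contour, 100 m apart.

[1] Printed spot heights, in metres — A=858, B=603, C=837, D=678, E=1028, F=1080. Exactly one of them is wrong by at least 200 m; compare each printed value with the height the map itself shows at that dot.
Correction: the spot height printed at E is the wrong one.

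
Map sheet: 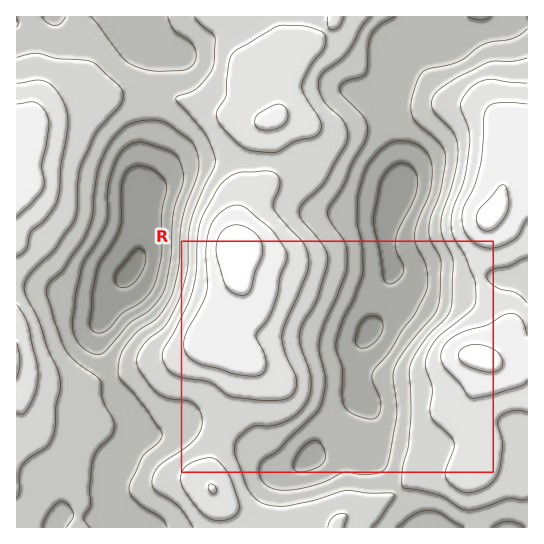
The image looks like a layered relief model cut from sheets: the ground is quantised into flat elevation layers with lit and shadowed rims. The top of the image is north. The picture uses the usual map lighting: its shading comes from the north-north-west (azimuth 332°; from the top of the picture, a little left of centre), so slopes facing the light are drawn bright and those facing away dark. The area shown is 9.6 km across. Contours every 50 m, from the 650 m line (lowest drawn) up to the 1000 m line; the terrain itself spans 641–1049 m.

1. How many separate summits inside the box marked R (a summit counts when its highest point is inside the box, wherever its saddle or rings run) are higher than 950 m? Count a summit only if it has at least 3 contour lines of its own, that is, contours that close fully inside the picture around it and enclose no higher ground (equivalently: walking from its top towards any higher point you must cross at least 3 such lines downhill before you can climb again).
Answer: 1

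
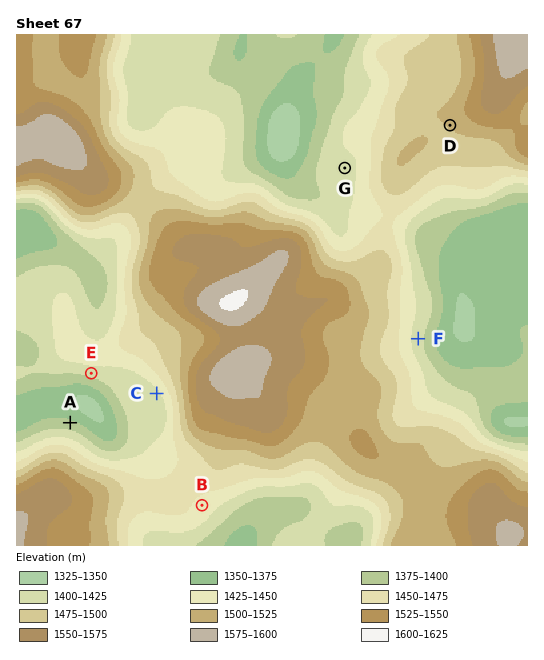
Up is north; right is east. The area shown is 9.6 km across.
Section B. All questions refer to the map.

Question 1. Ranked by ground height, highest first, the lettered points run B C A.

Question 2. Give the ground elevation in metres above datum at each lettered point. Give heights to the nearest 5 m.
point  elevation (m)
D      1500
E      1410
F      1410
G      1415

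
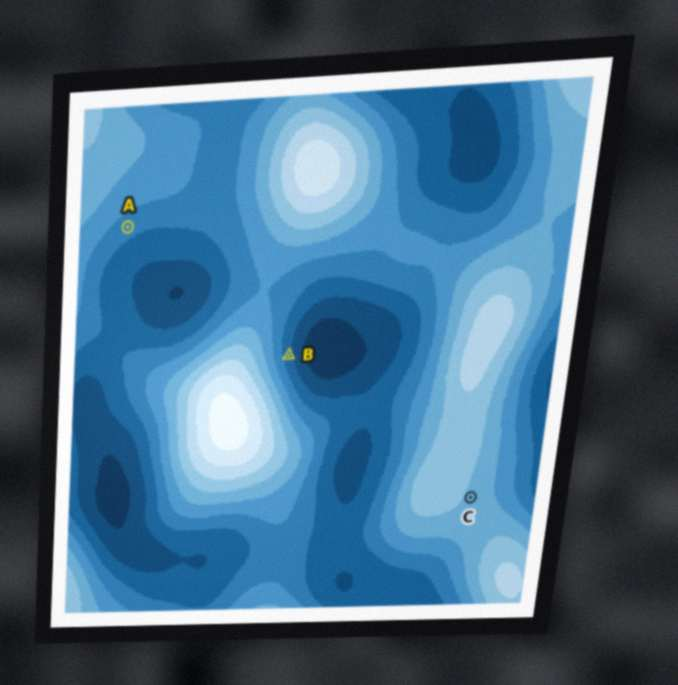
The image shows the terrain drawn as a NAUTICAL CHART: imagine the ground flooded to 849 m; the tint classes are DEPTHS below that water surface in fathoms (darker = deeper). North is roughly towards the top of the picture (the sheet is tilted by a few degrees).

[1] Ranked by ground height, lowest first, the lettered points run B A C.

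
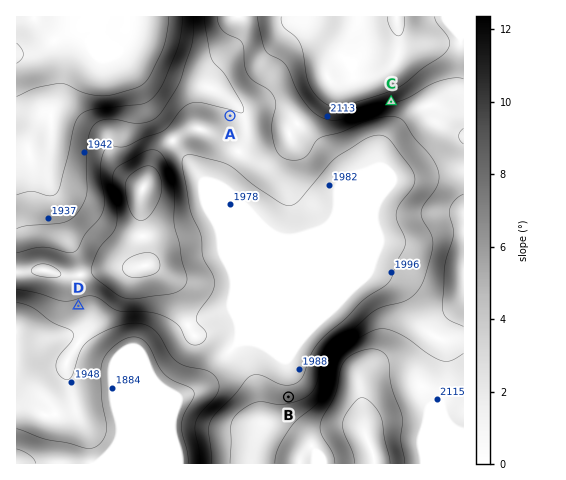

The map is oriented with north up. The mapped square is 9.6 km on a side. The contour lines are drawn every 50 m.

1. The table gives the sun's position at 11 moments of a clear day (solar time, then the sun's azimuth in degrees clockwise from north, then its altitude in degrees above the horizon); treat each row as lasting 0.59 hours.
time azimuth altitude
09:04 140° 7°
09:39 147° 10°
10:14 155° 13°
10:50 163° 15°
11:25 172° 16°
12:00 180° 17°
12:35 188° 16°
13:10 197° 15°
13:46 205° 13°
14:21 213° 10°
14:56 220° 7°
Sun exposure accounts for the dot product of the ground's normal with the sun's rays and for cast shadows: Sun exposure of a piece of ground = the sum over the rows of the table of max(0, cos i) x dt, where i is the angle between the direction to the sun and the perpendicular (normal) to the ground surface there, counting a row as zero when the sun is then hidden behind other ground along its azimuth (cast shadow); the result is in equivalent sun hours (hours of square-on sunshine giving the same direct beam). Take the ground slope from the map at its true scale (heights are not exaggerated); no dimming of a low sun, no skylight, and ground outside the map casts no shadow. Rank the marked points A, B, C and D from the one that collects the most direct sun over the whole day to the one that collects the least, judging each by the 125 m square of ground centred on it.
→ C > D > A > B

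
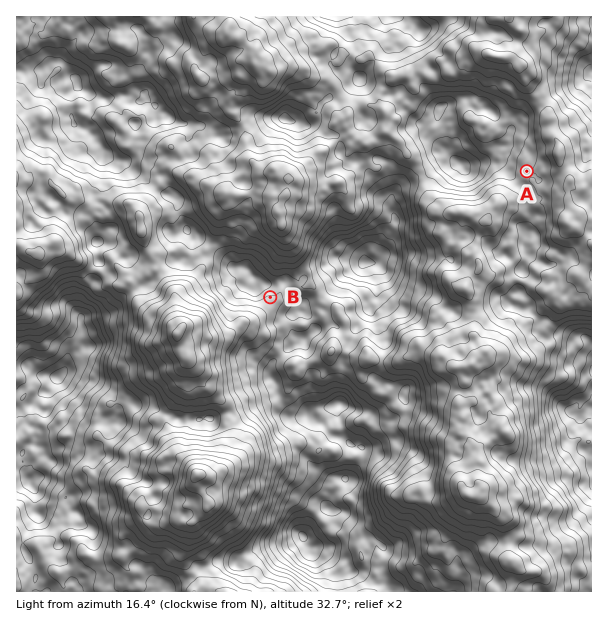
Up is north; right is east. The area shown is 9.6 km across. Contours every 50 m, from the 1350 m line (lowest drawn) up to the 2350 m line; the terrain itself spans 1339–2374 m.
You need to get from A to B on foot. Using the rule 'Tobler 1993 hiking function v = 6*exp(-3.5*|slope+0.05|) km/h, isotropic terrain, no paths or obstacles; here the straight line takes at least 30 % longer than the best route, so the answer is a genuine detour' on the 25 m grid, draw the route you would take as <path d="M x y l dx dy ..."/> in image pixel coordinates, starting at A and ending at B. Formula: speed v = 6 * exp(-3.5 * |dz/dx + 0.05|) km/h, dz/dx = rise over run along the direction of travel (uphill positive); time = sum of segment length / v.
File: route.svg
<path d="M527 171l-9 9-3 2-6 0-6-3-5 0-15 7-6 6-3 2-16 0-6-3-6 0-21-11-2-1-3-2-1 0-12-6-9 0-15 8-12 12-2 3 0 13-6 12-3 3-12 6-13 0-3 2-12 12-14 27-7 7-2 3-6 6-12 6-3 3-6 3"/>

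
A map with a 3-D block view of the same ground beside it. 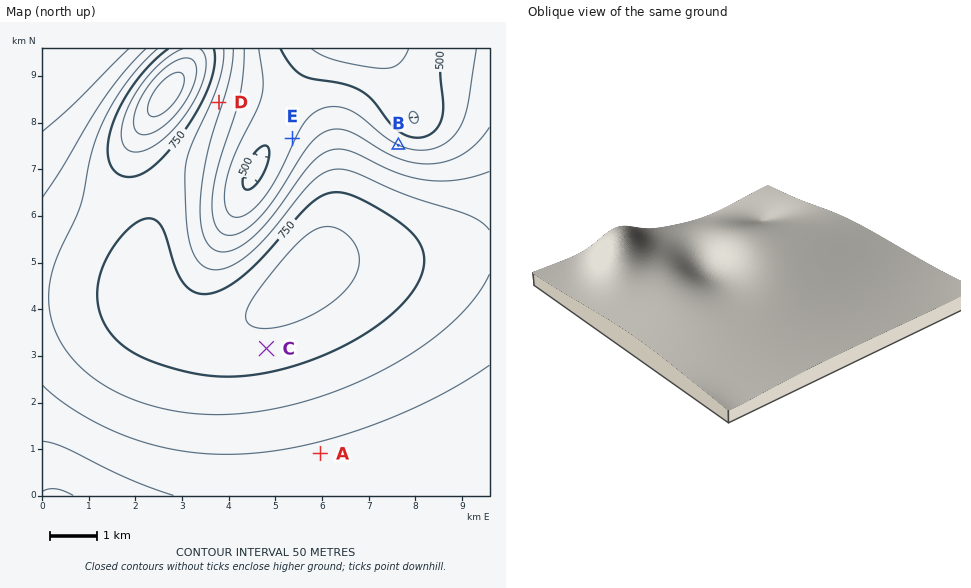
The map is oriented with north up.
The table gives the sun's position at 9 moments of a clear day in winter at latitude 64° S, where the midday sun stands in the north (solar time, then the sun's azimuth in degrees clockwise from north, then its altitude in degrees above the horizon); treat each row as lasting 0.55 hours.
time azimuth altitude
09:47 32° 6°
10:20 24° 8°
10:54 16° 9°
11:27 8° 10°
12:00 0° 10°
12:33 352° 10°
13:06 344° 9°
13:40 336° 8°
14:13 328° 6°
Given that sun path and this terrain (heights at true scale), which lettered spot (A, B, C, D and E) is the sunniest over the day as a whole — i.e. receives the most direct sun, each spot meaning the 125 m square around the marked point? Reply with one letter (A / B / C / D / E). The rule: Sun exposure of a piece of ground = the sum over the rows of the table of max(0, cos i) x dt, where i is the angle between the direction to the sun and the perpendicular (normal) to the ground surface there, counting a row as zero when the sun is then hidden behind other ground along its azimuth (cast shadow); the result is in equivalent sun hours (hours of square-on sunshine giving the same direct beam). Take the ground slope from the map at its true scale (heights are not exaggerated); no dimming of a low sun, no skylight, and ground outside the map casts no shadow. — B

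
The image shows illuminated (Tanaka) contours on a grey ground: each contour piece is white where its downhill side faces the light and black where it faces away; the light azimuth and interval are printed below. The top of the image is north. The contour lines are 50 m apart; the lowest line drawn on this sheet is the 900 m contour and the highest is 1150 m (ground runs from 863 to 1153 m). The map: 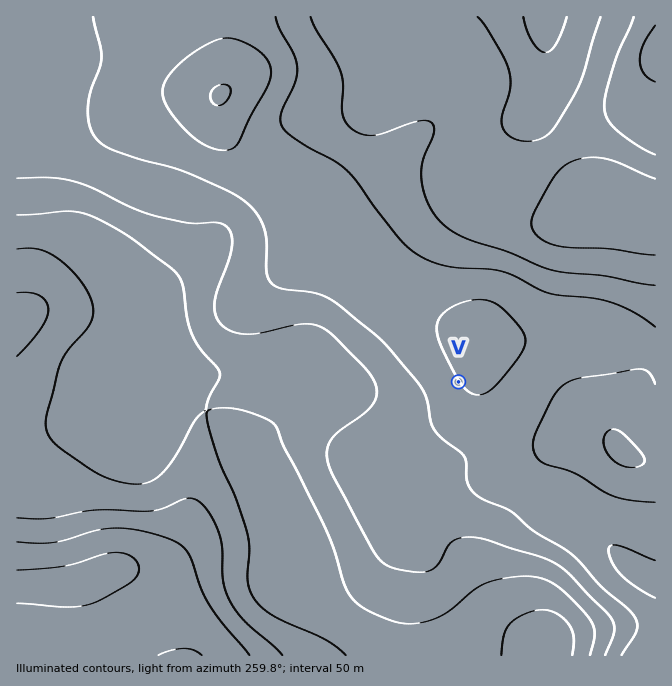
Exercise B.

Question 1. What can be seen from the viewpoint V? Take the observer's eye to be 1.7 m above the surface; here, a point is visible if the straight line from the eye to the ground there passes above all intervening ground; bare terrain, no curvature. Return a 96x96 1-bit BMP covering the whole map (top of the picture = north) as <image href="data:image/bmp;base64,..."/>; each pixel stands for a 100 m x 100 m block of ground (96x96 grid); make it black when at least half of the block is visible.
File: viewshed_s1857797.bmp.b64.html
<image width="96" height="96" href="data:image/bmp;base64,Qk2+BAAAAAAAAD4AAAAoAAAAYAAAAGAAAAABAAEAAAAAAIAEAAATCwAAEwsAAAIAAAAAAAAA////AAAAAAAAAB////+AAAAAAD8AAB////8AAAAAAA8AAD////4AAAAAAAAAAD////gAAAAAAAAAAH////AAAAAAAAAAAH///8AAAAAAAAAAAH///wAAAAAAAAAAAH///gAAAAAAAAAAAH///AAAAAAAAAAAAH//+AAAAAAAAAADwP//+AAAAAAAAAD/////8AAAAAAAAAH/////8AAAAQAAAH//////8AAADwAAAP7/////8AAAfwAAAPz/////8AAA/wAAAPD/////8AAB/wAAAeD/////4AAD/gAAAcD/////4AAD/gAAAwD/////4AAD/AAAAgD/////4AAH/AAP/AD/////4AAH+AAP+AD/////4AAH+AAf8AD/////4AAH+AAfwAD///j/4AAH//w8AAD///D/4AAP///wAAD//+D/4AAP///gAAD//+B/8AAP///AAAD//+B/+AAf//+AAAD//+B/+AB///8AAAD//+B//AD///wAAAD//+B//gH///gAAAD//+B//4P///AAAAD//+B//+f///AAAAD//+B///////AAAAD//+D//////+AAAAD///H//////+AAAAD//////////+AAAAD//////////+AAAAD//////////+AAAAD////////4f/AAAAD////////wP/AAAAD////////gP/AAAAD///w////gP8AAAAD///AP///gP4AAAAD//8AH///wfwAAAAD//4AD/////wAAAAD//wAB/////gAAAAD//wAB/////AAAAAD//gAA////+AAAAAD//AAA////+AAAAAD//AAAf///8AAAAAD/+AAAP///4AAAAAD/8AAAH///gAAAAAD/4AAAD///AAAAAAB/wAAAB//+AAAAAAB/gAAAAf/8AAAAAAA/AAAAAP/4AAAAAAA+AAAAAD8YAAAAAAA8AAAAAAAAAAAAAAAwAAAAAAAAAAAAAAAAAAAAAAAAAAAAAAAAAAAAAAAAAAAAAAAAAAAAAAAAAAAAAAAAAAAAAAAAAAAAAAAAAAAAAAAAAAAAAAAAAAAAAAAAAAAAAACAAAAAAAAAAAAAAADgAAAAAAAAAAAAAAD4AcAAAAAAAAAAAAD/H/AAHgAAAAAAAAD///gAfwAAAAAAAAD///wH/wAAAAAAAAD//////wAAAAAAAAD//////AAAAAAAAAD/H///+AAAAAAAAAD+D///+AAAAAAAAAD8D///+AAAAAAAAAD4B/+/+AAAAAAAAAD4B/wf+AAAAAAAAADwA/AP+AAAAAAAAADwAeAH/AAAAAAAAADgAAAH/AAAAAAAAADAAAAD/gAAAAAAAACAAAAB/gAAAAAAAAAAAAAA/wAAAAAAAAAAAAAAPwAAAAAAAAAAAAAAHwAAAAAAAAAAAAAADwAAAAAAAAAAAAAAAgAAAAAAAAAAAAAAAAAAAAAAAAAAAAAAAAAAAAAAAAAAAAAAAAAAAAAAAAAAAAAAAAAAAAAAAAAAAAAAAAAAAAAAAAAAAAAAAAAAAAAAAAA="/>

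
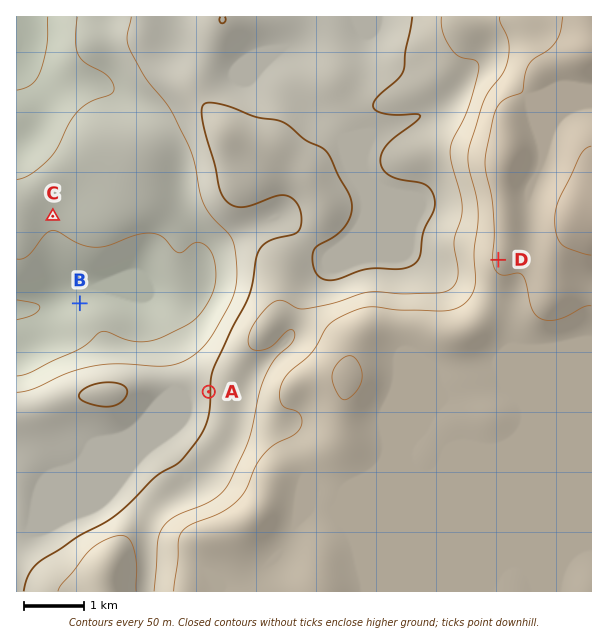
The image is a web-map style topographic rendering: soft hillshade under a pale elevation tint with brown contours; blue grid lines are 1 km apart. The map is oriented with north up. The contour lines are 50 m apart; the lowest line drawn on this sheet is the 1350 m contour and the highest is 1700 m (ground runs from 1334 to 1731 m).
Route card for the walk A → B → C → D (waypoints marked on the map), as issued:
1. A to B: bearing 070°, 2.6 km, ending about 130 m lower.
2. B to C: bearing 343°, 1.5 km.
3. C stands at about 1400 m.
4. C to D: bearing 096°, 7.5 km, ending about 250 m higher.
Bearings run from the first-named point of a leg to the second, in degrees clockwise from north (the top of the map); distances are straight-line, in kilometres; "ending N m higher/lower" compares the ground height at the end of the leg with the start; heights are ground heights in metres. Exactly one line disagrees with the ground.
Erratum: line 1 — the bearing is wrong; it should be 304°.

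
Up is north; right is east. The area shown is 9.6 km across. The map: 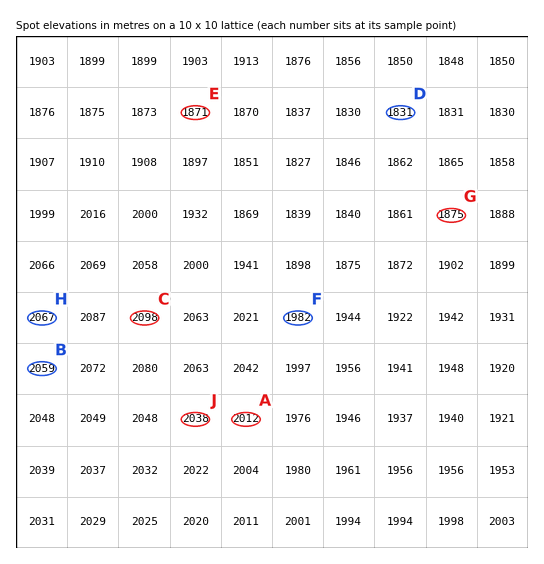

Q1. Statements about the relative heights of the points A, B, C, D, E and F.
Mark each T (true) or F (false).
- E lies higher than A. F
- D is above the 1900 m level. F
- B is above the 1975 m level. T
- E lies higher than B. F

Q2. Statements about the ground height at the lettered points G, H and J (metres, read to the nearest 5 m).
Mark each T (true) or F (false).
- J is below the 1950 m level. F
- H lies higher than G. T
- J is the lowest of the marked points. F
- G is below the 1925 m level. T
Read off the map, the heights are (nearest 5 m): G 1875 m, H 2065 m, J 2040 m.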